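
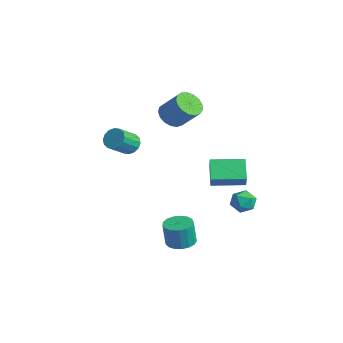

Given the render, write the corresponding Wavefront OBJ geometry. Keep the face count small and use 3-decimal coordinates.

v -3.861 2.818 1.066
v -3.22 3.116 0.431
v -2.098 3.619 1.799
v -2.739 3.322 2.434
v -3.477 3.484 0.506
v -2.355 3.987 1.875
v -3.822 3.699 0.71
v -2.7 4.202 2.079
v -4.176 3.712 0.995
v -3.054 4.215 2.364
v -4.458 3.521 1.297
v -3.336 4.024 2.665
v -4.603 3.168 1.545
v -3.481 3.672 2.914
v -4.578 2.736 1.684
v -3.456 3.239 3.052
v -4.389 2.323 1.681
v -3.267 2.826 3.049
v -4.079 2.023 1.537
v -2.957 2.526 2.905
v -3.719 1.905 1.285
v -2.597 2.408 2.654
v -3.392 1.997 0.983
v -2.269 2.5 2.351
v -3.172 2.277 0.7
v -2.05 2.78 2.068
v -3.11 2.681 0.501
v -1.988 3.184 1.869
v 1.855 1.506 -1.434
v 0.737 2.24 -0.633
v 2.959 3.173 -1.422
v 1.84 3.908 -0.62
v 2.26 1.232 -0.62
v 1.141 1.967 0.182
v 3.363 2.9 -0.607
v 2.245 3.634 0.194
v 4.01 -2.033 -3.46
v 4.445 -2.773 -3.498
v 4.346 -2.908 -1.997
v 3.91 -2.167 -1.96
v 4.739 -2.488 -3.453
v 4.64 -2.623 -1.952
v 4.865 -2.099 -3.41
v 4.766 -2.234 -1.909
v 4.796 -1.694 -3.378
v 4.697 -1.829 -1.877
v 4.546 -1.367 -3.365
v 4.447 -1.502 -1.864
v 4.174 -1.193 -3.374
v 4.075 -1.328 -1.873
v 3.763 -1.211 -3.403
v 3.664 -1.345 -1.902
v 3.41 -1.417 -3.445
v 3.311 -1.551 -1.944
v 3.193 -1.764 -3.49
v 3.094 -1.899 -1.989
v 3.164 -2.172 -3.529
v 3.065 -2.307 -2.028
v 3.328 -2.549 -3.552
v 3.229 -2.684 -2.051
v 3.649 -2.808 -3.554
v 3.55 -2.942 -2.053
v 4.052 -2.888 -3.534
v 3.953 -3.023 -2.034
v 1.923 3.99 -2.754
v 2.381 4.393 -3.348
v 1.879 2.867 -3.552
v 2.337 3.27 -4.146
v 2.697 3.053 -3.405
v 2.724 3.747 -2.912
v 1.536 3.513 -3.988
v 1.563 4.207 -3.495
v 2.142 4.099 -4.111
v 2.86 3.815 -3.75
v 1.4 3.445 -3.15
v 2.118 3.161 -2.789
v -0.924 -2.062 1.872
v -0.635 -1.607 2.364
v -0.446 -2.783 3.34
v -0.736 -3.238 2.848
v -1.006 -1.606 2.437
v -0.817 -2.783 3.413
v -1.355 -1.728 2.358
v -1.166 -2.904 3.334
v -1.588 -1.939 2.149
v -1.4 -3.115 3.125
v -1.644 -2.183 1.866
v -1.456 -3.359 2.842
v -1.507 -2.394 1.584
v -1.319 -3.57 2.56
v -1.214 -2.517 1.38
v -1.025 -3.693 2.356
v -0.843 -2.517 1.307
v -0.654 -3.694 2.283
v -0.494 -2.396 1.386
v -0.305 -3.572 2.362
v -0.26 -2.185 1.595
v -0.072 -3.361 2.571
v -0.204 -1.941 1.878
v -0.016 -3.117 2.854
v -0.341 -1.73 2.16
v -0.153 -2.906 3.136
f 2 1 5
f 2 5 3
f 3 5 6
f 3 6 4
f 5 1 7
f 5 7 6
f 6 7 8
f 6 8 4
f 7 1 9
f 7 9 8
f 8 9 10
f 8 10 4
f 9 1 11
f 9 11 10
f 10 11 12
f 10 12 4
f 11 1 13
f 11 13 12
f 12 13 14
f 12 14 4
f 13 1 15
f 13 15 14
f 14 15 16
f 14 16 4
f 15 1 17
f 15 17 16
f 16 17 18
f 16 18 4
f 17 1 19
f 17 19 18
f 18 19 20
f 18 20 4
f 19 1 21
f 19 21 20
f 20 21 22
f 20 22 4
f 21 1 23
f 21 23 22
f 22 23 24
f 22 24 4
f 23 1 25
f 23 25 24
f 24 25 26
f 24 26 4
f 25 1 27
f 25 27 26
f 26 27 28
f 26 28 4
f 27 1 2
f 27 2 28
f 28 2 3
f 28 3 4
f 30 32 29
f 33 30 29
f 29 32 31
f 31 33 29
f 30 36 32
f 34 30 33
f 34 36 30
f 32 36 31
f 35 33 31
f 31 36 35
f 35 34 33
f 36 34 35
f 38 37 41
f 38 41 39
f 39 41 42
f 39 42 40
f 41 37 43
f 41 43 42
f 42 43 44
f 42 44 40
f 43 37 45
f 43 45 44
f 44 45 46
f 44 46 40
f 45 37 47
f 45 47 46
f 46 47 48
f 46 48 40
f 47 37 49
f 47 49 48
f 48 49 50
f 48 50 40
f 49 37 51
f 49 51 50
f 50 51 52
f 50 52 40
f 51 37 53
f 51 53 52
f 52 53 54
f 52 54 40
f 53 37 55
f 53 55 54
f 54 55 56
f 54 56 40
f 55 37 57
f 55 57 56
f 56 57 58
f 56 58 40
f 57 37 59
f 57 59 58
f 58 59 60
f 58 60 40
f 59 37 61
f 59 61 60
f 60 61 62
f 60 62 40
f 61 37 63
f 61 63 62
f 62 63 64
f 62 64 40
f 63 37 38
f 63 38 64
f 64 38 39
f 64 39 40
f 65 76 70
f 65 70 66
f 65 66 72
f 65 72 75
f 65 75 76
f 66 70 74
f 70 76 69
f 76 75 67
f 75 72 71
f 72 66 73
f 68 74 69
f 68 69 67
f 68 67 71
f 68 71 73
f 68 73 74
f 69 74 70
f 67 69 76
f 71 67 75
f 73 71 72
f 74 73 66
f 78 77 81
f 78 81 79
f 79 81 82
f 79 82 80
f 81 77 83
f 81 83 82
f 82 83 84
f 82 84 80
f 83 77 85
f 83 85 84
f 84 85 86
f 84 86 80
f 85 77 87
f 85 87 86
f 86 87 88
f 86 88 80
f 87 77 89
f 87 89 88
f 88 89 90
f 88 90 80
f 89 77 91
f 89 91 90
f 90 91 92
f 90 92 80
f 91 77 93
f 91 93 92
f 92 93 94
f 92 94 80
f 93 77 95
f 93 95 94
f 94 95 96
f 94 96 80
f 95 77 97
f 95 97 96
f 96 97 98
f 96 98 80
f 97 77 99
f 97 99 98
f 98 99 100
f 98 100 80
f 99 77 101
f 99 101 100
f 100 101 102
f 100 102 80
f 101 77 78
f 101 78 102
f 102 78 79
f 102 79 80



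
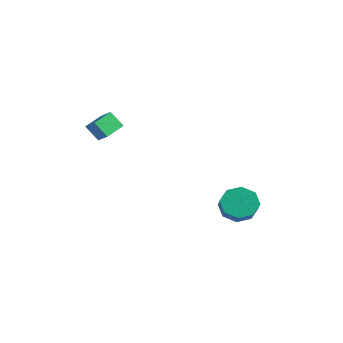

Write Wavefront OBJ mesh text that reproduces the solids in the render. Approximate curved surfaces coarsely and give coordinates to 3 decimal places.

v -3.384 -4.143 1.889
v -4.022 -4.491 2.806
v -3.614 -2.825 2.229
v -4.252 -3.173 3.146
v -2.628 -4.147 2.414
v -3.266 -4.495 3.331
v -2.858 -2.829 2.754
v -3.496 -3.177 3.671
v 3.092 -0.016 -2.085
v 3.546 -0.567 -2.882
v 4.222 -1.095 -2.131
v 3.768 -0.544 -1.335
v 3.931 0.14 -2.731
v 4.607 -0.389 -1.981
v 3.824 0.756 -2.202
v 4.5 0.227 -1.451
v 3.289 0.919 -1.604
v 3.965 0.391 -0.854
v 2.638 0.535 -1.289
v 3.314 0.007 -0.538
v 2.253 -0.171 -1.439
v 2.929 -0.7 -0.689
v 2.36 -0.787 -1.969
v 3.036 -1.316 -1.218
v 2.895 -0.951 -2.566
v 3.571 -1.479 -1.816
f 2 4 1
f 5 2 1
f 1 4 3
f 3 5 1
f 2 8 4
f 6 2 5
f 6 8 2
f 4 8 3
f 7 5 3
f 3 8 7
f 7 6 5
f 8 6 7
f 10 9 13
f 10 13 11
f 11 13 14
f 11 14 12
f 13 9 15
f 13 15 14
f 14 15 16
f 14 16 12
f 15 9 17
f 15 17 16
f 16 17 18
f 16 18 12
f 17 9 19
f 17 19 18
f 18 19 20
f 18 20 12
f 19 9 21
f 19 21 20
f 20 21 22
f 20 22 12
f 21 9 23
f 21 23 22
f 22 23 24
f 22 24 12
f 23 9 25
f 23 25 24
f 24 25 26
f 24 26 12
f 25 9 10
f 25 10 26
f 26 10 11
f 26 11 12



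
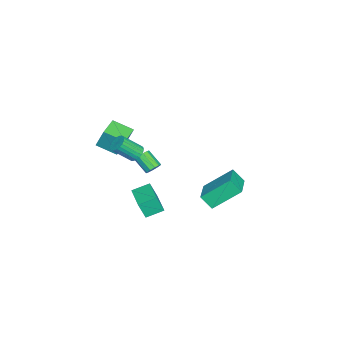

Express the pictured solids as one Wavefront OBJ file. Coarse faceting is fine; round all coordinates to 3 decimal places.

v 3.196 -1.536 -0.754
v 3.31 -1.932 0.309
v 2.642 -0.634 -0.358
v 2.756 -1.03 0.705
v 4.824 -0.61 -0.585
v 4.938 -1.006 0.478
v 4.27 0.292 -0.189
v 4.384 -0.104 0.874
v -1.988 -2.33 -1.686
v -1.501 -2.38 -1.458
v -1.945 -3.26 -0.706
v -2.432 -3.21 -0.934
v -1.672 -2.149 -1.288
v -2.115 -3.029 -0.535
v -1.963 -1.987 -1.27
v -2.406 -2.867 -0.517
v -2.264 -1.956 -1.411
v -2.707 -2.836 -0.658
v -2.459 -2.068 -1.657
v -2.903 -2.948 -0.904
v -2.475 -2.28 -1.914
v -2.919 -3.16 -1.162
v -2.305 -2.511 -2.085
v -2.748 -3.391 -1.332
v -2.014 -2.673 -2.103
v -2.457 -3.553 -1.35
v -1.713 -2.704 -1.962
v -2.156 -3.584 -1.209
v -1.517 -2.592 -1.716
v -1.961 -3.472 -0.963
v -0.236 -4.7 2.156
v -0.152 -4.175 3.451
v -0.205 -3.423 1.636
v -0.121 -2.897 2.931
v 1.181 -4.763 2.089
v 1.265 -4.237 3.384
v 1.212 -3.485 1.569
v 1.296 -2.96 2.864
v 2.528 -1.865 2.924
v 3.007 -1.545 2.991
v 3.511 -2.515 4.004
v 3.032 -2.835 3.936
v 2.87 -1.454 3.147
v 3.375 -2.423 4.16
v 2.681 -1.425 3.268
v 3.186 -2.394 4.281
v 2.469 -1.463 3.338
v 2.974 -2.433 4.35
v 2.266 -1.563 3.344
v 2.771 -2.532 4.356
v 2.103 -1.708 3.286
v 2.607 -2.678 4.299
v 2.004 -1.878 3.173
v 2.509 -2.847 4.185
v 1.985 -2.045 3.022
v 2.49 -3.015 4.035
v 2.049 -2.185 2.856
v 2.553 -3.155 3.869
v 2.185 -2.277 2.7
v 2.69 -3.246 3.713
v 2.374 -2.306 2.579
v 2.879 -3.275 3.592
v 2.586 -2.267 2.51
v 3.091 -3.237 3.522
v 2.789 -2.168 2.504
v 3.294 -3.137 3.516
v 2.953 -2.022 2.561
v 3.457 -2.992 3.574
v 3.051 -1.853 2.675
v 3.556 -2.822 3.687
v 3.07 -1.685 2.825
v 3.575 -2.655 3.838
v 3.194 2.228 1.516
v 2.598 3.726 2.814
v 3.253 2.908 0.758
v 2.657 4.406 2.056
v 4.943 2.554 1.944
v 4.347 4.052 3.242
v 5.002 3.234 1.186
v 4.406 4.732 2.484
f 2 4 1
f 5 2 1
f 1 4 3
f 3 5 1
f 2 8 4
f 6 2 5
f 6 8 2
f 4 8 3
f 7 5 3
f 3 8 7
f 7 6 5
f 8 6 7
f 10 9 13
f 10 13 11
f 11 13 14
f 11 14 12
f 13 9 15
f 13 15 14
f 14 15 16
f 14 16 12
f 15 9 17
f 15 17 16
f 16 17 18
f 16 18 12
f 17 9 19
f 17 19 18
f 18 19 20
f 18 20 12
f 19 9 21
f 19 21 20
f 20 21 22
f 20 22 12
f 21 9 23
f 21 23 22
f 22 23 24
f 22 24 12
f 23 9 25
f 23 25 24
f 24 25 26
f 24 26 12
f 25 9 27
f 25 27 26
f 26 27 28
f 26 28 12
f 27 9 29
f 27 29 28
f 28 29 30
f 28 30 12
f 29 9 10
f 29 10 30
f 30 10 11
f 30 11 12
f 32 34 31
f 35 32 31
f 31 34 33
f 33 35 31
f 32 38 34
f 36 32 35
f 36 38 32
f 34 38 33
f 37 35 33
f 33 38 37
f 37 36 35
f 38 36 37
f 40 39 43
f 40 43 41
f 41 43 44
f 41 44 42
f 43 39 45
f 43 45 44
f 44 45 46
f 44 46 42
f 45 39 47
f 45 47 46
f 46 47 48
f 46 48 42
f 47 39 49
f 47 49 48
f 48 49 50
f 48 50 42
f 49 39 51
f 49 51 50
f 50 51 52
f 50 52 42
f 51 39 53
f 51 53 52
f 52 53 54
f 52 54 42
f 53 39 55
f 53 55 54
f 54 55 56
f 54 56 42
f 55 39 57
f 55 57 56
f 56 57 58
f 56 58 42
f 57 39 59
f 57 59 58
f 58 59 60
f 58 60 42
f 59 39 61
f 59 61 60
f 60 61 62
f 60 62 42
f 61 39 63
f 61 63 62
f 62 63 64
f 62 64 42
f 63 39 65
f 63 65 64
f 64 65 66
f 64 66 42
f 65 39 67
f 65 67 66
f 66 67 68
f 66 68 42
f 67 39 69
f 67 69 68
f 68 69 70
f 68 70 42
f 69 39 71
f 69 71 70
f 70 71 72
f 70 72 42
f 71 39 40
f 71 40 72
f 72 40 41
f 72 41 42
f 74 76 73
f 77 74 73
f 73 76 75
f 75 77 73
f 74 80 76
f 78 74 77
f 78 80 74
f 76 80 75
f 79 77 75
f 75 80 79
f 79 78 77
f 80 78 79



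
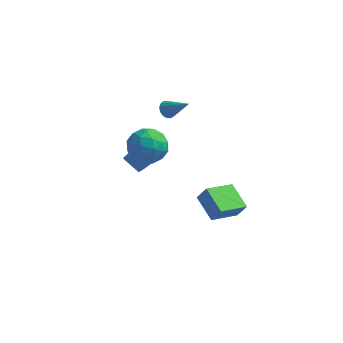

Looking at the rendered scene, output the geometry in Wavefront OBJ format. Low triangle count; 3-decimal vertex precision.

v -2.608 2.434 -0.975
v -1.956 2.447 -0.139
v -2.92 2.599 0.61
v -3.572 2.586 -0.225
v -2.048 3.121 -0.393
v -3.011 3.272 0.357
v -2.402 3.473 -0.919
v -3.365 3.624 -0.169
v -2.852 3.339 -1.471
v -3.816 3.49 -0.721
v -3.189 2.782 -1.791
v -4.152 2.933 -1.041
v -3.253 2.062 -1.729
v -4.217 2.214 -0.979
v -3.016 1.517 -1.314
v -3.98 1.668 -0.565
v -2.588 1.401 -0.741
v -3.552 1.552 0.009
v -2.17 1.768 -0.277
v -3.133 1.919 0.473
v -2.199 3.887 2.578
v -1.815 3.912 2.105
v -0.821 3.593 3.682
v -1.835 4.209 2.21
v -1.953 4.42 2.413
v -2.137 4.488 2.66
v -2.337 4.396 2.886
v -2.501 4.166 3.029
v -2.583 3.863 3.052
v -2.563 3.565 2.947
v -2.445 3.354 2.744
v -2.262 3.286 2.496
v -2.061 3.379 2.271
v -1.898 3.608 2.127
v -2.286 -1.031 4.256
v -1.616 -0.28 3.587
v -0.984 -2.46 3.953
v -0.314 -1.709 3.284
v -0.408 -1.535 4.477
v -1.212 -0.652 4.664
v -1.388 -2.088 2.876
v -2.192 -1.205 3.063
v -1.061 -0.933 2.734
v -0.455 -0.591 3.723
v -2.145 -2.149 3.817
v -1.539 -1.807 4.806
v -2.065 -0.53 3.948
v -0.535 -2.21 3.592
v -0.59 -2.108 4.293
v -0.196 -1.666 3.9
v -1.828 -0.749 4.581
v -1.434 -0.307 4.188
v -0.724 -1.045 4.711
v -1.166 -2.433 3.352
v -0.772 -1.991 2.959
v -2.404 -1.074 3.64
v -2.01 -0.632 3.247
v -1.876 -1.695 2.829
v -1.345 -0.472 3.053
v -0.58 -1.312 2.875
v -1.211 -1.535 2.635
v -1.684 -1.016 2.745
v -0.989 -0.271 3.634
v -0.224 -1.111 3.456
v -0.279 -1.009 4.158
v -0.752 -0.49 4.268
v -0.663 -0.655 3.133
v -2.376 -1.629 4.084
v -1.611 -2.469 3.906
v -1.848 -2.25 3.272
v -2.321 -1.731 3.382
v -2.02 -1.428 4.665
v -1.255 -2.268 4.487
v -0.916 -1.724 4.795
v -1.389 -1.205 4.905
v -1.937 -2.085 4.407
v 0.259 2.049 -2.984
v 0.81 2.057 -2.043
v 1.238 3.617 -3.572
v 1.79 3.625 -2.631
v 1.51 0.995 -3.709
v 2.062 1.003 -2.768
v 2.49 2.563 -4.297
v 3.041 2.571 -3.356
f 2 1 5
f 2 5 3
f 3 5 6
f 3 6 4
f 5 1 7
f 5 7 6
f 6 7 8
f 6 8 4
f 7 1 9
f 7 9 8
f 8 9 10
f 8 10 4
f 9 1 11
f 9 11 10
f 10 11 12
f 10 12 4
f 11 1 13
f 11 13 12
f 12 13 14
f 12 14 4
f 13 1 15
f 13 15 14
f 14 15 16
f 14 16 4
f 15 1 17
f 15 17 16
f 16 17 18
f 16 18 4
f 17 1 19
f 17 19 18
f 18 19 20
f 18 20 4
f 19 1 2
f 19 2 20
f 20 2 3
f 20 3 4
f 22 21 24
f 22 24 23
f 24 21 25
f 24 25 23
f 25 21 26
f 25 26 23
f 26 21 27
f 26 27 23
f 27 21 28
f 27 28 23
f 28 21 29
f 28 29 23
f 29 21 30
f 29 30 23
f 30 21 31
f 30 31 23
f 31 21 32
f 31 32 23
f 32 21 33
f 32 33 23
f 33 21 34
f 33 34 23
f 34 21 22
f 34 22 23
f 35 72 51
f 72 46 75
f 51 75 40
f 72 75 51
f 35 51 47
f 51 40 52
f 47 52 36
f 51 52 47
f 35 47 56
f 47 36 57
f 56 57 42
f 47 57 56
f 35 56 68
f 56 42 71
f 68 71 45
f 56 71 68
f 35 68 72
f 68 45 76
f 72 76 46
f 68 76 72
f 36 52 63
f 52 40 66
f 63 66 44
f 52 66 63
f 40 75 53
f 75 46 74
f 53 74 39
f 75 74 53
f 46 76 73
f 76 45 69
f 73 69 37
f 76 69 73
f 45 71 70
f 71 42 58
f 70 58 41
f 71 58 70
f 42 57 62
f 57 36 59
f 62 59 43
f 57 59 62
f 38 64 50
f 64 44 65
f 50 65 39
f 64 65 50
f 38 50 48
f 50 39 49
f 48 49 37
f 50 49 48
f 38 48 55
f 48 37 54
f 55 54 41
f 48 54 55
f 38 55 60
f 55 41 61
f 60 61 43
f 55 61 60
f 38 60 64
f 60 43 67
f 64 67 44
f 60 67 64
f 39 65 53
f 65 44 66
f 53 66 40
f 65 66 53
f 37 49 73
f 49 39 74
f 73 74 46
f 49 74 73
f 41 54 70
f 54 37 69
f 70 69 45
f 54 69 70
f 43 61 62
f 61 41 58
f 62 58 42
f 61 58 62
f 44 67 63
f 67 43 59
f 63 59 36
f 67 59 63
f 78 80 77
f 81 78 77
f 77 80 79
f 79 81 77
f 78 84 80
f 82 78 81
f 82 84 78
f 80 84 79
f 83 81 79
f 79 84 83
f 83 82 81
f 84 82 83



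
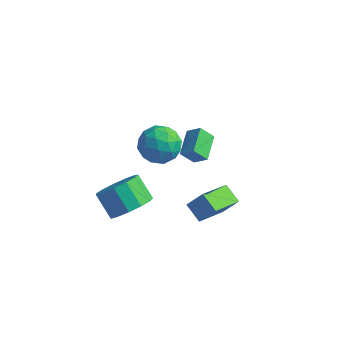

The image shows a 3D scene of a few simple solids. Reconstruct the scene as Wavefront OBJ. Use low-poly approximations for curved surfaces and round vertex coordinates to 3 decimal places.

v -0.648 -2.49 -2.3
v 0.011 -2.762 -1.502
v -0.952 -2.402 -0.583
v -1.612 -2.13 -1.38
v 0.117 -2.18 -1.619
v -0.847 -1.82 -0.7
v -0.02 -1.696 -1.952
v -0.984 -1.336 -1.033
v -0.357 -1.465 -2.396
v -1.32 -1.105 -1.476
v -0.786 -1.559 -2.809
v -1.75 -1.199 -1.889
v -1.171 -1.948 -3.06
v -2.135 -1.588 -2.14
v -1.391 -2.51 -3.07
v -2.354 -2.15 -2.15
v -1.374 -3.065 -2.836
v -2.338 -2.705 -1.916
v -1.127 -3.438 -2.431
v -2.091 -3.078 -1.511
v -0.728 -3.509 -1.985
v -1.692 -3.149 -1.065
v -0.304 -3.257 -1.639
v -1.267 -2.898 -0.719
v 0.697 -0.573 0.722
v 1.346 -0.526 1.237
v 0.325 0.686 1.077
v 0.974 0.733 1.591
v 1.206 -0.233 0.049
v 1.855 -0.186 0.563
v 0.834 1.026 0.403
v 1.483 1.073 0.918
v 0.735 -1.579 3.175
v 1.27 -2.12 2.511
v 0.39 -2.94 4.009
v 0.925 -3.481 3.345
v 1.394 -2.843 3.971
v 1.608 -2.002 3.455
v 0.052 -3.058 3.065
v 0.266 -2.217 2.549
v 0.848 -3.035 2.443
v 1.677 -2.902 3.003
v -0.017 -2.158 3.517
v 0.812 -2.025 4.077
v 1.033 -1.73 2.77
v 0.627 -3.33 3.75
v 0.903 -2.955 4.118
v 1.218 -3.273 3.728
v 1.231 -1.66 3.325
v 1.545 -1.979 2.935
v 1.619 -2.404 3.792
v 0.115 -3.081 3.585
v 0.429 -3.4 3.195
v 0.442 -1.787 2.792
v 0.757 -2.105 2.402
v 0.041 -2.656 2.728
v 1.099 -2.586 2.34
v 0.896 -3.386 2.83
v 0.383 -3.137 2.665
v 0.509 -2.642 2.362
v 1.586 -2.508 2.669
v 1.384 -3.308 3.159
v 1.66 -2.933 3.527
v 1.785 -2.438 3.224
v 1.338 -3.045 2.629
v 0.276 -1.752 3.361
v 0.074 -2.552 3.851
v -0.125 -2.622 3.296
v 0 -2.127 2.993
v 0.764 -1.674 3.69
v 0.561 -2.474 4.18
v 1.151 -2.418 4.158
v 1.277 -1.923 3.855
v 0.322 -2.015 3.891
v 2.616 -3.355 0.667
v 3.209 -3.026 1.456
v 2.812 -1.649 -0.191
v 3.405 -1.32 0.597
v 3.415 -3.68 0.203
v 4.008 -3.351 0.991
v 3.611 -1.974 -0.656
v 4.204 -1.645 0.133
f 2 1 5
f 2 5 3
f 3 5 6
f 3 6 4
f 5 1 7
f 5 7 6
f 6 7 8
f 6 8 4
f 7 1 9
f 7 9 8
f 8 9 10
f 8 10 4
f 9 1 11
f 9 11 10
f 10 11 12
f 10 12 4
f 11 1 13
f 11 13 12
f 12 13 14
f 12 14 4
f 13 1 15
f 13 15 14
f 14 15 16
f 14 16 4
f 15 1 17
f 15 17 16
f 16 17 18
f 16 18 4
f 17 1 19
f 17 19 18
f 18 19 20
f 18 20 4
f 19 1 21
f 19 21 20
f 20 21 22
f 20 22 4
f 21 1 23
f 21 23 22
f 22 23 24
f 22 24 4
f 23 1 2
f 23 2 24
f 24 2 3
f 24 3 4
f 26 28 25
f 29 26 25
f 25 28 27
f 27 29 25
f 26 32 28
f 30 26 29
f 30 32 26
f 28 32 27
f 31 29 27
f 27 32 31
f 31 30 29
f 32 30 31
f 33 70 49
f 70 44 73
f 49 73 38
f 70 73 49
f 33 49 45
f 49 38 50
f 45 50 34
f 49 50 45
f 33 45 54
f 45 34 55
f 54 55 40
f 45 55 54
f 33 54 66
f 54 40 69
f 66 69 43
f 54 69 66
f 33 66 70
f 66 43 74
f 70 74 44
f 66 74 70
f 34 50 61
f 50 38 64
f 61 64 42
f 50 64 61
f 38 73 51
f 73 44 72
f 51 72 37
f 73 72 51
f 44 74 71
f 74 43 67
f 71 67 35
f 74 67 71
f 43 69 68
f 69 40 56
f 68 56 39
f 69 56 68
f 40 55 60
f 55 34 57
f 60 57 41
f 55 57 60
f 36 62 48
f 62 42 63
f 48 63 37
f 62 63 48
f 36 48 46
f 48 37 47
f 46 47 35
f 48 47 46
f 36 46 53
f 46 35 52
f 53 52 39
f 46 52 53
f 36 53 58
f 53 39 59
f 58 59 41
f 53 59 58
f 36 58 62
f 58 41 65
f 62 65 42
f 58 65 62
f 37 63 51
f 63 42 64
f 51 64 38
f 63 64 51
f 35 47 71
f 47 37 72
f 71 72 44
f 47 72 71
f 39 52 68
f 52 35 67
f 68 67 43
f 52 67 68
f 41 59 60
f 59 39 56
f 60 56 40
f 59 56 60
f 42 65 61
f 65 41 57
f 61 57 34
f 65 57 61
f 76 78 75
f 79 76 75
f 75 78 77
f 77 79 75
f 76 82 78
f 80 76 79
f 80 82 76
f 78 82 77
f 81 79 77
f 77 82 81
f 81 80 79
f 82 80 81



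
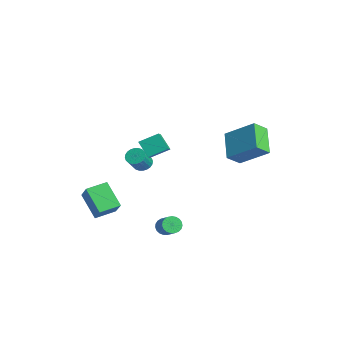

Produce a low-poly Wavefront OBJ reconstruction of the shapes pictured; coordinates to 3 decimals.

v -1.636 -4.171 -2.194
v -0.545 -4.276 -1.14
v -1.733 -2.944 -1.971
v -0.643 -3.05 -0.917
v -0.417 -3.85 -3.423
v 0.673 -3.956 -2.369
v -0.515 -2.624 -3.2
v 0.576 -2.729 -2.146
v 1.803 3.471 2.276
v 1.98 2.637 2.922
v 3.016 4.613 3.419
v 3.192 3.778 4.065
v 3.228 2.982 1.255
v 3.404 2.147 1.901
v 4.44 4.123 2.398
v 4.617 3.289 3.044
v -1.598 -0.646 -0.383
v -1.082 -0.395 -0.522
v -0.527 -1.023 0.404
v -1.042 -1.274 0.543
v -1.166 -0.244 -0.37
v -0.61 -0.872 0.557
v -1.316 -0.154 -0.22
v -0.76 -0.783 0.707
v -1.508 -0.14 -0.094
v -0.952 -0.768 0.833
v -1.714 -0.202 -0.013
v -1.158 -0.83 0.914
v -1.903 -0.332 0.012
v -1.347 -0.96 0.939
v -2.045 -0.509 -0.023
v -1.489 -1.138 0.904
v -2.119 -0.708 -0.113
v -1.563 -1.336 0.814
v -2.113 -0.897 -0.244
v -1.558 -1.525 0.682
v -2.03 -1.048 -0.397
v -1.474 -1.676 0.53
v -1.88 -1.137 -0.547
v -1.324 -1.766 0.38
v -1.688 -1.152 -0.673
v -1.132 -1.78 0.254
v -1.482 -1.09 -0.754
v -0.926 -1.718 0.173
v -1.293 -0.96 -0.779
v -0.737 -1.588 0.148
v -1.151 -0.782 -0.744
v -0.595 -1.411 0.183
v -1.077 -0.584 -0.654
v -0.521 -1.212 0.273
v 3.006 -1.149 -2.797
v 3.288 -0.913 -3.219
v 4.176 -0.875 -2.606
v 3.894 -1.111 -2.183
v 3.203 -0.727 -3.108
v 4.091 -0.689 -2.494
v 3.084 -0.614 -2.943
v 3.972 -0.576 -2.329
v 2.951 -0.594 -2.753
v 3.839 -0.555 -2.139
v 2.828 -0.669 -2.57
v 3.716 -0.631 -1.956
v 2.736 -0.828 -2.426
v 3.624 -0.789 -1.813
v 2.69 -1.042 -2.347
v 3.578 -1.003 -1.733
v 2.699 -1.275 -2.345
v 3.587 -1.236 -1.732
v 2.761 -1.486 -2.422
v 3.649 -1.447 -1.808
v 2.866 -1.638 -2.563
v 3.754 -1.6 -1.949
v 2.994 -1.707 -2.745
v 3.882 -1.668 -2.131
v 3.125 -1.679 -2.936
v 4.013 -1.64 -2.322
v 3.235 -1.559 -3.102
v 4.123 -1.52 -2.489
v 3.305 -1.369 -3.216
v 4.193 -1.33 -2.603
v 3.324 -1.14 -3.258
v 4.212 -1.102 -2.644
v 2.685 -2.372 3.577
v 3.335 -2.741 4.003
v 2.919 -1.361 4.096
v 3.569 -1.73 4.522
v 3.371 -2.11 2.758
v 4.021 -2.479 3.184
v 3.605 -1.099 3.277
v 4.255 -1.468 3.703
f 2 4 1
f 5 2 1
f 1 4 3
f 3 5 1
f 2 8 4
f 6 2 5
f 6 8 2
f 4 8 3
f 7 5 3
f 3 8 7
f 7 6 5
f 8 6 7
f 10 12 9
f 13 10 9
f 9 12 11
f 11 13 9
f 10 16 12
f 14 10 13
f 14 16 10
f 12 16 11
f 15 13 11
f 11 16 15
f 15 14 13
f 16 14 15
f 18 17 21
f 18 21 19
f 19 21 22
f 19 22 20
f 21 17 23
f 21 23 22
f 22 23 24
f 22 24 20
f 23 17 25
f 23 25 24
f 24 25 26
f 24 26 20
f 25 17 27
f 25 27 26
f 26 27 28
f 26 28 20
f 27 17 29
f 27 29 28
f 28 29 30
f 28 30 20
f 29 17 31
f 29 31 30
f 30 31 32
f 30 32 20
f 31 17 33
f 31 33 32
f 32 33 34
f 32 34 20
f 33 17 35
f 33 35 34
f 34 35 36
f 34 36 20
f 35 17 37
f 35 37 36
f 36 37 38
f 36 38 20
f 37 17 39
f 37 39 38
f 38 39 40
f 38 40 20
f 39 17 41
f 39 41 40
f 40 41 42
f 40 42 20
f 41 17 43
f 41 43 42
f 42 43 44
f 42 44 20
f 43 17 45
f 43 45 44
f 44 45 46
f 44 46 20
f 45 17 47
f 45 47 46
f 46 47 48
f 46 48 20
f 47 17 49
f 47 49 48
f 48 49 50
f 48 50 20
f 49 17 18
f 49 18 50
f 50 18 19
f 50 19 20
f 52 51 55
f 52 55 53
f 53 55 56
f 53 56 54
f 55 51 57
f 55 57 56
f 56 57 58
f 56 58 54
f 57 51 59
f 57 59 58
f 58 59 60
f 58 60 54
f 59 51 61
f 59 61 60
f 60 61 62
f 60 62 54
f 61 51 63
f 61 63 62
f 62 63 64
f 62 64 54
f 63 51 65
f 63 65 64
f 64 65 66
f 64 66 54
f 65 51 67
f 65 67 66
f 66 67 68
f 66 68 54
f 67 51 69
f 67 69 68
f 68 69 70
f 68 70 54
f 69 51 71
f 69 71 70
f 70 71 72
f 70 72 54
f 71 51 73
f 71 73 72
f 72 73 74
f 72 74 54
f 73 51 75
f 73 75 74
f 74 75 76
f 74 76 54
f 75 51 77
f 75 77 76
f 76 77 78
f 76 78 54
f 77 51 79
f 77 79 78
f 78 79 80
f 78 80 54
f 79 51 81
f 79 81 80
f 80 81 82
f 80 82 54
f 81 51 52
f 81 52 82
f 82 52 53
f 82 53 54
f 84 86 83
f 87 84 83
f 83 86 85
f 85 87 83
f 84 90 86
f 88 84 87
f 88 90 84
f 86 90 85
f 89 87 85
f 85 90 89
f 89 88 87
f 90 88 89



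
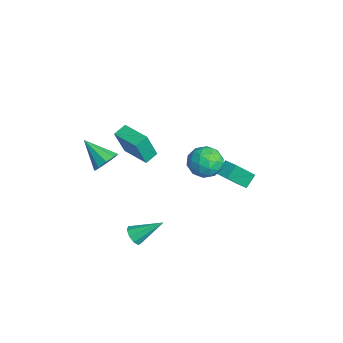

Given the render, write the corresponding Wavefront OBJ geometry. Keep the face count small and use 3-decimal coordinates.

v 0.82 4.454 -0.579
v 1.225 3.244 0.869
v 1.535 4.819 -0.474
v 1.94 3.61 0.975
v 1.22 3.85 -1.195
v 1.625 2.641 0.254
v 1.935 4.216 -1.089
v 2.34 3.006 0.359
v 2.756 2.362 2.711
v 3.745 2.326 2.961
v 2.715 0.714 2.639
v 3.704 0.678 2.889
v 3.015 0.981 3.577
v 3.04 1.999 3.622
v 3.42 1.041 1.978
v 3.445 2.059 2.023
v 4.155 1.51 2.508
v 3.904 1.473 3.496
v 2.556 1.567 2.104
v 2.305 1.53 3.092
v 3.254 2.489 2.842
v 3.206 0.551 2.758
v 2.801 0.729 3.162
v 3.382 0.708 3.309
v 2.84 2.297 3.231
v 3.421 2.276 3.377
v 2.992 1.485 3.74
v 3.039 0.764 2.223
v 3.62 0.743 2.369
v 3.078 2.332 2.291
v 3.659 2.311 2.438
v 3.468 1.555 1.86
v 4.076 1.988 2.723
v 4.052 1.019 2.68
v 3.885 1.232 2.145
v 3.9 1.831 2.171
v 3.929 1.966 3.303
v 3.905 0.997 3.261
v 3.5 1.175 3.666
v 3.515 1.774 3.692
v 4.17 1.486 3.037
v 2.555 2.043 2.339
v 2.531 1.074 2.297
v 2.945 1.266 1.908
v 2.96 1.865 1.934
v 2.408 2.021 2.92
v 2.384 1.052 2.877
v 2.56 1.209 3.429
v 2.575 1.808 3.455
v 2.29 1.554 2.563
v 1.27 -2.198 2.976
v 1.502 -2.784 4.641
v 0.919 -1.526 3.261
v 1.15 -2.112 4.926
v 2.75 -1.448 3.034
v 2.981 -2.034 4.699
v 2.398 -0.776 3.319
v 2.63 -1.362 4.984
v 2.231 -2.013 -3.286
v 2.474 -1.708 -3.805
v 2.609 -0.527 -2.234
v 2.039 -1.623 -3.769
v 1.694 -1.721 -3.507
v 1.6 -1.955 -3.141
v 1.801 -2.217 -2.843
v 2.203 -2.384 -2.752
v 2.618 -2.377 -2.911
v 2.852 -2.2 -3.246
v 2.795 -1.936 -3.599
v -1.278 -2.572 -0.002
v -0.953 -2.224 0.677
v -2.542 -3.468 1.062
v -1.364 -1.893 0.467
v -1.735 -1.88 0.038
v -1.892 -2.191 -0.41
v -1.762 -2.68 -0.668
v -1.406 -3.118 -0.614
v -0.99 -3.301 -0.274
v -0.708 -3.143 0.193
v -0.694 -2.717 0.569
f 2 4 1
f 5 2 1
f 1 4 3
f 3 5 1
f 2 8 4
f 6 2 5
f 6 8 2
f 4 8 3
f 7 5 3
f 3 8 7
f 7 6 5
f 8 6 7
f 9 46 25
f 46 20 49
f 25 49 14
f 46 49 25
f 9 25 21
f 25 14 26
f 21 26 10
f 25 26 21
f 9 21 30
f 21 10 31
f 30 31 16
f 21 31 30
f 9 30 42
f 30 16 45
f 42 45 19
f 30 45 42
f 9 42 46
f 42 19 50
f 46 50 20
f 42 50 46
f 10 26 37
f 26 14 40
f 37 40 18
f 26 40 37
f 14 49 27
f 49 20 48
f 27 48 13
f 49 48 27
f 20 50 47
f 50 19 43
f 47 43 11
f 50 43 47
f 19 45 44
f 45 16 32
f 44 32 15
f 45 32 44
f 16 31 36
f 31 10 33
f 36 33 17
f 31 33 36
f 12 38 24
f 38 18 39
f 24 39 13
f 38 39 24
f 12 24 22
f 24 13 23
f 22 23 11
f 24 23 22
f 12 22 29
f 22 11 28
f 29 28 15
f 22 28 29
f 12 29 34
f 29 15 35
f 34 35 17
f 29 35 34
f 12 34 38
f 34 17 41
f 38 41 18
f 34 41 38
f 13 39 27
f 39 18 40
f 27 40 14
f 39 40 27
f 11 23 47
f 23 13 48
f 47 48 20
f 23 48 47
f 15 28 44
f 28 11 43
f 44 43 19
f 28 43 44
f 17 35 36
f 35 15 32
f 36 32 16
f 35 32 36
f 18 41 37
f 41 17 33
f 37 33 10
f 41 33 37
f 52 54 51
f 55 52 51
f 51 54 53
f 53 55 51
f 52 58 54
f 56 52 55
f 56 58 52
f 54 58 53
f 57 55 53
f 53 58 57
f 57 56 55
f 58 56 57
f 60 59 62
f 60 62 61
f 62 59 63
f 62 63 61
f 63 59 64
f 63 64 61
f 64 59 65
f 64 65 61
f 65 59 66
f 65 66 61
f 66 59 67
f 66 67 61
f 67 59 68
f 67 68 61
f 68 59 69
f 68 69 61
f 69 59 60
f 69 60 61
f 71 70 73
f 71 73 72
f 73 70 74
f 73 74 72
f 74 70 75
f 74 75 72
f 75 70 76
f 75 76 72
f 76 70 77
f 76 77 72
f 77 70 78
f 77 78 72
f 78 70 79
f 78 79 72
f 79 70 80
f 79 80 72
f 80 70 71
f 80 71 72



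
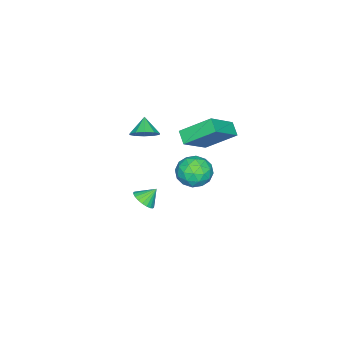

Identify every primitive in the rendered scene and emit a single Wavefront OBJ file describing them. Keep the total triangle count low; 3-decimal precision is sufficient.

v -2.178 -0.926 2.715
v -2.731 0.618 3.91
v -1.675 -0.38 2.242
v -2.229 1.164 3.437
v -0.551 -1.324 3.983
v -1.105 0.22 5.178
v -0.049 -0.778 3.51
v -0.602 0.766 4.705
v 0.088 -2.968 3.542
v 0.548 -2.673 4.14
v -0.608 -3.372 4.278
v 0.213 -2.323 4.015
v -0.17 -2.219 3.709
v -0.454 -2.401 3.34
v -0.531 -2.801 3.048
v -0.372 -3.264 2.945
v -0.037 -3.614 3.07
v 0.346 -3.718 3.375
v 0.63 -3.535 3.745
v 0.707 -3.136 4.037
v -1.04 -3.733 -2.975
v -0.666 -3.109 -3.114
v -1.58 -3.247 -2.245
v -0.905 -3.085 -3.306
v -1.167 -3.172 -3.442
v -1.407 -3.357 -3.496
v -1.584 -3.606 -3.461
v -1.666 -3.878 -3.342
v -1.641 -4.124 -3.159
v -1.511 -4.303 -2.945
v -1.3 -4.383 -2.735
v -1.044 -4.35 -2.568
v -0.787 -4.211 -2.471
v -0.574 -3.989 -2.461
v -0.442 -3.723 -2.54
v -0.413 -3.459 -2.694
v -0.492 -3.241 -2.897
v 0.138 0.836 1.352
v 1.032 0.327 1.407
v -0.592 -0.347 2.273
v 0.302 -0.856 2.328
v 0.191 0.043 2.818
v 0.642 0.774 2.249
v -0.202 -0.794 1.431
v 0.249 -0.063 0.862
v 0.822 -0.681 1.456
v 1.065 -0.163 2.313
v -0.625 0.143 1.367
v -0.382 0.661 2.224
v 0.649 0.685 1.299
v -0.209 -0.705 2.381
v -0.275 -0.177 2.669
v 0.251 -0.476 2.702
v 0.42 0.948 1.794
v 0.945 0.649 1.826
v 0.451 0.482 2.655
v -0.505 -0.669 1.854
v 0.02 -0.968 1.886
v 0.189 0.456 0.978
v 0.715 0.157 1.011
v -0.011 -0.502 1.025
v 1.051 -0.207 1.359
v 0.622 -0.902 1.901
v 0.326 -0.865 1.374
v 0.591 -0.436 1.039
v 1.194 0.098 1.863
v 0.765 -0.597 2.405
v 0.699 -0.069 2.693
v 0.964 0.361 2.358
v 1.07 -0.495 1.892
v -0.325 0.577 1.275
v -0.754 -0.118 1.817
v -0.524 -0.381 1.322
v -0.259 0.049 0.987
v -0.182 0.882 1.779
v -0.611 0.187 2.321
v -0.151 0.416 2.641
v 0.114 0.845 2.306
v -0.63 0.475 1.788
f 2 4 1
f 5 2 1
f 1 4 3
f 3 5 1
f 2 8 4
f 6 2 5
f 6 8 2
f 4 8 3
f 7 5 3
f 3 8 7
f 7 6 5
f 8 6 7
f 10 9 12
f 10 12 11
f 12 9 13
f 12 13 11
f 13 9 14
f 13 14 11
f 14 9 15
f 14 15 11
f 15 9 16
f 15 16 11
f 16 9 17
f 16 17 11
f 17 9 18
f 17 18 11
f 18 9 19
f 18 19 11
f 19 9 20
f 19 20 11
f 20 9 10
f 20 10 11
f 22 21 24
f 22 24 23
f 24 21 25
f 24 25 23
f 25 21 26
f 25 26 23
f 26 21 27
f 26 27 23
f 27 21 28
f 27 28 23
f 28 21 29
f 28 29 23
f 29 21 30
f 29 30 23
f 30 21 31
f 30 31 23
f 31 21 32
f 31 32 23
f 32 21 33
f 32 33 23
f 33 21 34
f 33 34 23
f 34 21 35
f 34 35 23
f 35 21 36
f 35 36 23
f 36 21 37
f 36 37 23
f 37 21 22
f 37 22 23
f 38 75 54
f 75 49 78
f 54 78 43
f 75 78 54
f 38 54 50
f 54 43 55
f 50 55 39
f 54 55 50
f 38 50 59
f 50 39 60
f 59 60 45
f 50 60 59
f 38 59 71
f 59 45 74
f 71 74 48
f 59 74 71
f 38 71 75
f 71 48 79
f 75 79 49
f 71 79 75
f 39 55 66
f 55 43 69
f 66 69 47
f 55 69 66
f 43 78 56
f 78 49 77
f 56 77 42
f 78 77 56
f 49 79 76
f 79 48 72
f 76 72 40
f 79 72 76
f 48 74 73
f 74 45 61
f 73 61 44
f 74 61 73
f 45 60 65
f 60 39 62
f 65 62 46
f 60 62 65
f 41 67 53
f 67 47 68
f 53 68 42
f 67 68 53
f 41 53 51
f 53 42 52
f 51 52 40
f 53 52 51
f 41 51 58
f 51 40 57
f 58 57 44
f 51 57 58
f 41 58 63
f 58 44 64
f 63 64 46
f 58 64 63
f 41 63 67
f 63 46 70
f 67 70 47
f 63 70 67
f 42 68 56
f 68 47 69
f 56 69 43
f 68 69 56
f 40 52 76
f 52 42 77
f 76 77 49
f 52 77 76
f 44 57 73
f 57 40 72
f 73 72 48
f 57 72 73
f 46 64 65
f 64 44 61
f 65 61 45
f 64 61 65
f 47 70 66
f 70 46 62
f 66 62 39
f 70 62 66



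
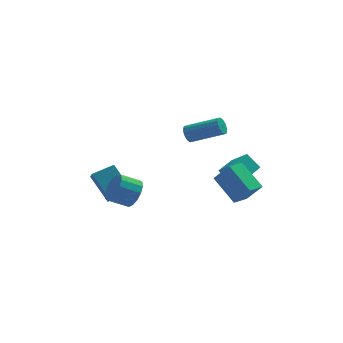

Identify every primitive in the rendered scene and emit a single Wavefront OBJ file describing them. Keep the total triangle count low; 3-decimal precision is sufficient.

v 2.952 0.184 -0.566
v 2.286 0.551 0.27
v 3.743 1.051 -0.318
v 3.077 1.419 0.518
v 3.643 -0.719 0.382
v 2.977 -0.351 1.218
v 4.434 0.149 0.63
v 3.768 0.516 1.466
v 0.619 0.032 3.379
v 0.878 0.141 2.895
v 2.599 -0.384 3.696
v 2.341 -0.492 4.181
v 0.886 0.391 3.042
v 2.607 -0.134 3.843
v 0.822 0.545 3.279
v 2.544 0.02 4.08
v 0.704 0.561 3.543
v 2.426 0.036 4.344
v 0.563 0.436 3.764
v 2.285 -0.089 4.565
v 0.438 0.203 3.881
v 2.159 -0.322 4.682
v 0.361 -0.076 3.864
v 2.082 -0.601 4.665
v 0.353 -0.326 3.717
v 2.074 -0.851 4.518
v 0.416 -0.48 3.48
v 2.138 -1.005 4.281
v 0.534 -0.496 3.216
v 2.256 -1.021 4.017
v 0.675 -0.371 2.995
v 2.397 -0.896 3.796
v 0.801 -0.138 2.878
v 2.522 -0.663 3.679
v 2.666 -3.146 -0.003
v 3.386 -3.681 1.161
v 1.758 -1.915 1.124
v 2.478 -2.45 2.288
v 3.402 -2.47 -0.148
v 4.122 -3.005 1.016
v 2.494 -1.239 0.979
v 3.214 -1.774 2.143
v -2.338 -2.543 0.564
v -1.933 -2.904 1.269
v -2.996 -2.978 1.842
v -3.402 -2.617 1.136
v -1.924 -2.45 1.346
v -2.987 -2.524 1.918
v -2.025 -2.021 1.213
v -3.088 -2.095 1.785
v -2.211 -1.731 0.906
v -3.274 -1.805 1.478
v -2.43 -1.66 0.507
v -3.494 -1.734 1.08
v -2.625 -1.824 0.124
v -3.689 -1.898 0.697
v -2.744 -2.182 -0.142
v -3.807 -2.256 0.431
v -2.753 -2.636 -0.218
v -3.816 -2.71 0.354
v -2.652 -3.065 -0.085
v -3.715 -3.139 0.487
v -2.466 -3.355 0.222
v -3.529 -3.429 0.794
v -2.246 -3.426 0.62
v -3.31 -3.5 1.193
v -2.051 -3.262 1.003
v -3.115 -3.336 1.576
v -3.419 3.47 -3.554
v -3.334 2.874 -3.012
v -4.305 4.598 -2.175
v -4.219 4.002 -1.633
v -2.201 3.978 -3.187
v -2.115 3.382 -2.645
v -3.086 5.106 -1.808
v -3.001 4.51 -1.266
f 2 4 1
f 5 2 1
f 1 4 3
f 3 5 1
f 2 8 4
f 6 2 5
f 6 8 2
f 4 8 3
f 7 5 3
f 3 8 7
f 7 6 5
f 8 6 7
f 10 9 13
f 10 13 11
f 11 13 14
f 11 14 12
f 13 9 15
f 13 15 14
f 14 15 16
f 14 16 12
f 15 9 17
f 15 17 16
f 16 17 18
f 16 18 12
f 17 9 19
f 17 19 18
f 18 19 20
f 18 20 12
f 19 9 21
f 19 21 20
f 20 21 22
f 20 22 12
f 21 9 23
f 21 23 22
f 22 23 24
f 22 24 12
f 23 9 25
f 23 25 24
f 24 25 26
f 24 26 12
f 25 9 27
f 25 27 26
f 26 27 28
f 26 28 12
f 27 9 29
f 27 29 28
f 28 29 30
f 28 30 12
f 29 9 31
f 29 31 30
f 30 31 32
f 30 32 12
f 31 9 33
f 31 33 32
f 32 33 34
f 32 34 12
f 33 9 10
f 33 10 34
f 34 10 11
f 34 11 12
f 36 38 35
f 39 36 35
f 35 38 37
f 37 39 35
f 36 42 38
f 40 36 39
f 40 42 36
f 38 42 37
f 41 39 37
f 37 42 41
f 41 40 39
f 42 40 41
f 44 43 47
f 44 47 45
f 45 47 48
f 45 48 46
f 47 43 49
f 47 49 48
f 48 49 50
f 48 50 46
f 49 43 51
f 49 51 50
f 50 51 52
f 50 52 46
f 51 43 53
f 51 53 52
f 52 53 54
f 52 54 46
f 53 43 55
f 53 55 54
f 54 55 56
f 54 56 46
f 55 43 57
f 55 57 56
f 56 57 58
f 56 58 46
f 57 43 59
f 57 59 58
f 58 59 60
f 58 60 46
f 59 43 61
f 59 61 60
f 60 61 62
f 60 62 46
f 61 43 63
f 61 63 62
f 62 63 64
f 62 64 46
f 63 43 65
f 63 65 64
f 64 65 66
f 64 66 46
f 65 43 67
f 65 67 66
f 66 67 68
f 66 68 46
f 67 43 44
f 67 44 68
f 68 44 45
f 68 45 46
f 70 72 69
f 73 70 69
f 69 72 71
f 71 73 69
f 70 76 72
f 74 70 73
f 74 76 70
f 72 76 71
f 75 73 71
f 71 76 75
f 75 74 73
f 76 74 75



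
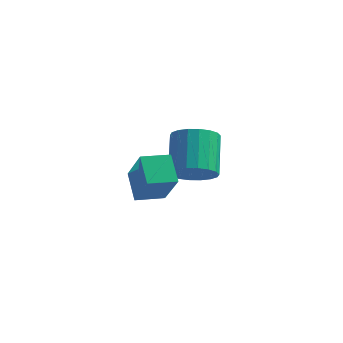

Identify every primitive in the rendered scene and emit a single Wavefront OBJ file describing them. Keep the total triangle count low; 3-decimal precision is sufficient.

v -1.108 0.44 -2.637
v -0.369 0.879 -2.62
v -0.992 1.878 -1.286
v -1.732 1.44 -1.303
v -0.58 1.078 -2.869
v -1.204 2.078 -1.534
v -0.896 1.152 -3.071
v -1.52 2.151 -1.737
v -1.255 1.084 -3.188
v -1.878 2.084 -1.854
v -1.584 0.889 -3.196
v -2.207 1.889 -1.861
v -1.819 0.605 -3.093
v -2.442 1.605 -1.758
v -1.913 0.288 -2.9
v -2.537 1.288 -1.565
v -1.848 0.002 -2.654
v -2.471 1.001 -1.32
v -1.636 -0.198 -2.406
v -2.26 0.802 -1.071
v -1.32 -0.271 -2.203
v -1.944 0.728 -0.869
v -0.962 -0.204 -2.086
v -1.585 0.796 -0.752
v -0.633 -0.009 -2.079
v -1.256 0.991 -0.744
v -0.398 0.275 -2.182
v -1.021 1.275 -0.847
v -0.303 0.592 -2.375
v -0.927 1.592 -1.04
v -1.262 -2.698 -2.719
v -0.264 -3.375 -1.465
v -1.933 -2.149 -1.889
v -0.934 -2.826 -0.635
v -0.646 -1.874 -2.765
v 0.353 -2.551 -1.511
v -1.316 -1.325 -1.935
v -0.318 -2.002 -0.681
f 2 1 5
f 2 5 3
f 3 5 6
f 3 6 4
f 5 1 7
f 5 7 6
f 6 7 8
f 6 8 4
f 7 1 9
f 7 9 8
f 8 9 10
f 8 10 4
f 9 1 11
f 9 11 10
f 10 11 12
f 10 12 4
f 11 1 13
f 11 13 12
f 12 13 14
f 12 14 4
f 13 1 15
f 13 15 14
f 14 15 16
f 14 16 4
f 15 1 17
f 15 17 16
f 16 17 18
f 16 18 4
f 17 1 19
f 17 19 18
f 18 19 20
f 18 20 4
f 19 1 21
f 19 21 20
f 20 21 22
f 20 22 4
f 21 1 23
f 21 23 22
f 22 23 24
f 22 24 4
f 23 1 25
f 23 25 24
f 24 25 26
f 24 26 4
f 25 1 27
f 25 27 26
f 26 27 28
f 26 28 4
f 27 1 29
f 27 29 28
f 28 29 30
f 28 30 4
f 29 1 2
f 29 2 30
f 30 2 3
f 30 3 4
f 32 34 31
f 35 32 31
f 31 34 33
f 33 35 31
f 32 38 34
f 36 32 35
f 36 38 32
f 34 38 33
f 37 35 33
f 33 38 37
f 37 36 35
f 38 36 37



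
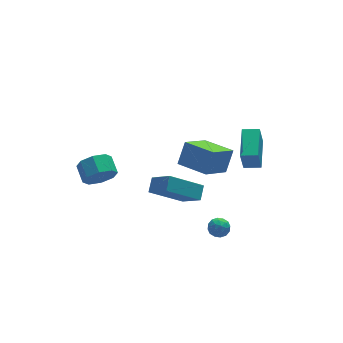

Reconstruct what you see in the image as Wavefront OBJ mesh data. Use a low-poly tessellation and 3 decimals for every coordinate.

v 3.224 -4.173 1.832
v 2.928 -4.351 3.127
v 4.074 -2.527 2.252
v 3.779 -2.704 3.547
v 4.021 -4.616 1.953
v 3.726 -4.793 3.248
v 4.872 -2.969 2.373
v 4.576 -3.147 3.668
v -1.694 -3.383 0.973
v -1.197 -4.523 1.981
v -1.249 -2.765 1.453
v -0.753 -3.905 2.461
v 0.053 -3.695 -0.241
v 0.549 -4.835 0.767
v 0.497 -3.077 0.239
v 0.994 -4.217 1.247
v 1.557 -3.536 -3.474
v 1.948 -3.161 -3.817
v 2.372 -4.099 -3.163
v 2.763 -3.724 -3.506
v 2.472 -3.491 -2.984
v 1.968 -3.143 -3.176
v 2.352 -4.117 -3.804
v 1.848 -3.769 -3.996
v 2.439 -3.519 -4.021
v 2.513 -3.133 -3.515
v 1.807 -4.127 -3.465
v 1.881 -3.741 -2.959
v 1.681 -3.299 -3.672
v 2.639 -3.961 -3.308
v 2.468 -3.824 -3.001
v 2.697 -3.604 -3.202
v 1.693 -3.289 -3.296
v 1.923 -3.068 -3.498
v 2.23 -3.263 -3.008
v 2.397 -4.192 -3.482
v 2.627 -3.971 -3.684
v 1.623 -3.656 -3.778
v 1.852 -3.436 -3.979
v 2.09 -3.997 -3.972
v 2.199 -3.289 -3.994
v 2.678 -3.62 -3.812
v 2.437 -3.851 -3.987
v 2.141 -3.646 -4.099
v 2.243 -3.062 -3.697
v 2.722 -3.393 -3.514
v 2.551 -3.256 -3.207
v 2.255 -3.052 -3.32
v 2.531 -3.273 -3.817
v 1.598 -3.867 -3.466
v 2.077 -4.198 -3.283
v 2.065 -4.208 -3.66
v 1.769 -4.004 -3.773
v 1.642 -3.64 -3.168
v 2.121 -3.971 -2.986
v 2.179 -3.614 -2.881
v 1.883 -3.409 -2.993
v 1.789 -3.987 -3.163
v 4.629 0.938 -3.841
v 3.045 0.094 -2.639
v 3.655 2.55 -3.993
v 2.071 1.706 -2.792
v 5.289 1.454 -2.608
v 3.705 0.61 -1.407
v 4.315 3.066 -2.761
v 2.731 2.222 -1.559
v -2.566 1.327 -1.846
v -2.024 0.981 -1.107
v -1.971 2.026 -0.655
v -2.514 2.373 -1.394
v -1.607 1.21 -1.687
v -1.554 2.256 -1.235
v -1.752 1.508 -2.359
v -1.699 2.553 -1.908
v -2.374 1.7 -2.731
v -2.321 2.745 -2.28
v -3.109 1.674 -2.585
v -3.056 2.719 -2.133
v -3.526 1.444 -2.005
v -3.473 2.49 -1.553
v -3.381 1.147 -1.332
v -3.328 2.192 -0.881
v -2.759 0.955 -0.96
v -2.706 2 -0.509
f 2 4 1
f 5 2 1
f 1 4 3
f 3 5 1
f 2 8 4
f 6 2 5
f 6 8 2
f 4 8 3
f 7 5 3
f 3 8 7
f 7 6 5
f 8 6 7
f 10 12 9
f 13 10 9
f 9 12 11
f 11 13 9
f 10 16 12
f 14 10 13
f 14 16 10
f 12 16 11
f 15 13 11
f 11 16 15
f 15 14 13
f 16 14 15
f 17 54 33
f 54 28 57
f 33 57 22
f 54 57 33
f 17 33 29
f 33 22 34
f 29 34 18
f 33 34 29
f 17 29 38
f 29 18 39
f 38 39 24
f 29 39 38
f 17 38 50
f 38 24 53
f 50 53 27
f 38 53 50
f 17 50 54
f 50 27 58
f 54 58 28
f 50 58 54
f 18 34 45
f 34 22 48
f 45 48 26
f 34 48 45
f 22 57 35
f 57 28 56
f 35 56 21
f 57 56 35
f 28 58 55
f 58 27 51
f 55 51 19
f 58 51 55
f 27 53 52
f 53 24 40
f 52 40 23
f 53 40 52
f 24 39 44
f 39 18 41
f 44 41 25
f 39 41 44
f 20 46 32
f 46 26 47
f 32 47 21
f 46 47 32
f 20 32 30
f 32 21 31
f 30 31 19
f 32 31 30
f 20 30 37
f 30 19 36
f 37 36 23
f 30 36 37
f 20 37 42
f 37 23 43
f 42 43 25
f 37 43 42
f 20 42 46
f 42 25 49
f 46 49 26
f 42 49 46
f 21 47 35
f 47 26 48
f 35 48 22
f 47 48 35
f 19 31 55
f 31 21 56
f 55 56 28
f 31 56 55
f 23 36 52
f 36 19 51
f 52 51 27
f 36 51 52
f 25 43 44
f 43 23 40
f 44 40 24
f 43 40 44
f 26 49 45
f 49 25 41
f 45 41 18
f 49 41 45
f 60 62 59
f 63 60 59
f 59 62 61
f 61 63 59
f 60 66 62
f 64 60 63
f 64 66 60
f 62 66 61
f 65 63 61
f 61 66 65
f 65 64 63
f 66 64 65
f 68 67 71
f 68 71 69
f 69 71 72
f 69 72 70
f 71 67 73
f 71 73 72
f 72 73 74
f 72 74 70
f 73 67 75
f 73 75 74
f 74 75 76
f 74 76 70
f 75 67 77
f 75 77 76
f 76 77 78
f 76 78 70
f 77 67 79
f 77 79 78
f 78 79 80
f 78 80 70
f 79 67 81
f 79 81 80
f 80 81 82
f 80 82 70
f 81 67 83
f 81 83 82
f 82 83 84
f 82 84 70
f 83 67 68
f 83 68 84
f 84 68 69
f 84 69 70



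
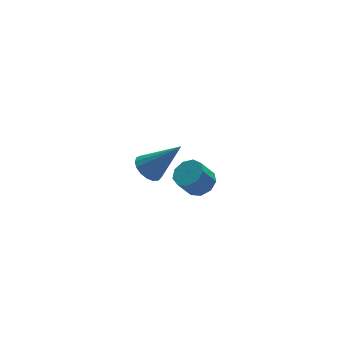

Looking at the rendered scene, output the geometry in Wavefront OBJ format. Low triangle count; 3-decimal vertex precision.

v 3.692 1.253 -3.846
v 4.374 1.291 -3.393
v 3.691 1.226 -2.36
v 3.008 1.187 -2.814
v 4.178 1.808 -3.49
v 3.495 1.743 -2.457
v 3.755 2.065 -3.754
v 3.072 2 -2.721
v 3.302 1.941 -4.061
v 2.619 1.876 -3.028
v 3.031 1.496 -4.268
v 2.348 1.431 -3.235
v 3.07 0.936 -4.277
v 2.387 0.871 -3.245
v 3.399 0.525 -4.086
v 2.716 0.46 -3.053
v 3.865 0.454 -3.782
v 3.182 0.389 -2.749
v 4.25 0.757 -3.508
v 3.567 0.692 -2.475
v -0.22 -2.409 1.583
v 0.382 -2.389 1.12
v 1.04 -3.031 3.197
v 0.369 -2.054 1.26
v 0.22 -1.8 1.474
v -0.029 -1.685 1.713
v -0.322 -1.736 1.922
v -0.592 -1.942 2.054
v -0.777 -2.254 2.077
v -0.834 -2.602 1.988
v -0.75 -2.906 1.806
v -0.546 -3.096 1.573
v -0.266 -3.128 1.342
v 0.024 -2.996 1.167
v 0.258 -2.729 1.086
f 2 1 5
f 2 5 3
f 3 5 6
f 3 6 4
f 5 1 7
f 5 7 6
f 6 7 8
f 6 8 4
f 7 1 9
f 7 9 8
f 8 9 10
f 8 10 4
f 9 1 11
f 9 11 10
f 10 11 12
f 10 12 4
f 11 1 13
f 11 13 12
f 12 13 14
f 12 14 4
f 13 1 15
f 13 15 14
f 14 15 16
f 14 16 4
f 15 1 17
f 15 17 16
f 16 17 18
f 16 18 4
f 17 1 19
f 17 19 18
f 18 19 20
f 18 20 4
f 19 1 2
f 19 2 20
f 20 2 3
f 20 3 4
f 22 21 24
f 22 24 23
f 24 21 25
f 24 25 23
f 25 21 26
f 25 26 23
f 26 21 27
f 26 27 23
f 27 21 28
f 27 28 23
f 28 21 29
f 28 29 23
f 29 21 30
f 29 30 23
f 30 21 31
f 30 31 23
f 31 21 32
f 31 32 23
f 32 21 33
f 32 33 23
f 33 21 34
f 33 34 23
f 34 21 35
f 34 35 23
f 35 21 22
f 35 22 23



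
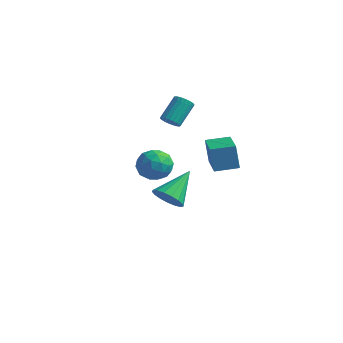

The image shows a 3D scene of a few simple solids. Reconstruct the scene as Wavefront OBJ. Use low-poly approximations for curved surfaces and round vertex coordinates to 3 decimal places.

v -1.381 1.813 0.15
v -1.667 1.884 1.498
v -0.503 2.663 0.291
v -0.789 2.734 1.639
v -0.151 0.486 0.481
v -0.437 0.557 1.829
v 0.727 1.336 0.622
v 0.441 1.407 1.97
v -1.097 -2.656 1.776
v -0.279 -3.088 1.747
v -1.441 -3.392 3.033
v -0.623 -3.824 3.004
v -0.662 -2.917 3.184
v -0.449 -2.462 2.407
v -1.271 -4.018 2.373
v -1.058 -3.563 1.596
v -0.387 -3.93 2.116
v -0.01 -3.249 2.617
v -1.71 -3.231 2.163
v -1.333 -2.55 2.664
v -0.657 -2.808 1.651
v -1.063 -3.672 3.129
v -1.085 -3.139 3.235
v -0.604 -3.393 3.218
v -0.757 -2.44 2.039
v -0.277 -2.694 2.022
v -0.501 -2.593 2.867
v -1.443 -3.786 2.758
v -0.963 -4.04 2.741
v -1.116 -3.087 1.562
v -0.635 -3.341 1.545
v -1.219 -3.887 1.913
v -0.24 -3.556 1.851
v -0.443 -3.989 2.59
v -0.824 -4.102 2.219
v -0.699 -3.835 1.762
v -0.019 -3.156 2.146
v -0.221 -3.589 2.885
v -0.244 -3.056 2.99
v -0.119 -2.788 2.534
v -0.082 -3.651 2.363
v -1.499 -2.891 1.895
v -1.701 -3.324 2.634
v -1.601 -3.692 2.246
v -1.476 -3.424 1.79
v -1.277 -2.491 2.19
v -1.48 -2.924 2.929
v -1.021 -2.645 3.018
v -0.896 -2.378 2.561
v -1.638 -2.829 2.417
v -2.256 -0.132 3.422
v -1.749 -0.265 3.552
v -1.717 0.82 4.529
v -2.224 0.952 4.398
v -1.718 -0.117 3.386
v -1.685 0.968 4.363
v -1.779 0.029 3.227
v -1.747 1.113 4.204
v -1.923 0.147 3.101
v -1.891 1.231 4.078
v -2.125 0.216 3.03
v -2.092 1.301 4.007
v -2.349 0.225 3.028
v -2.316 1.31 4.005
v -2.557 0.173 3.093
v -2.525 1.257 4.07
v -2.713 0.067 3.215
v -2.681 1.152 4.192
v -2.791 -0.072 3.373
v -2.758 1.012 4.35
v -2.776 -0.223 3.539
v -2.743 0.862 4.516
v -2.671 -0.357 3.685
v -2.638 0.727 4.662
v -2.494 -0.453 3.785
v -2.461 0.632 4.762
v -2.276 -0.493 3.823
v -2.244 0.591 4.8
v -2.055 -0.471 3.791
v -2.023 0.614 4.768
v -1.869 -0.39 3.695
v -1.836 0.694 4.672
v -2.869 0.49 -2.332
v -2.401 0.917 -2.972
v -2.751 2.17 -1.128
v -2.811 1.011 -3.064
v -3.235 0.986 -2.988
v -3.574 0.848 -2.762
v -3.752 0.628 -2.437
v -3.728 0.376 -2.089
v -3.507 0.15 -1.796
v -3.139 0.003 -1.626
v -2.71 -0.033 -1.618
v -2.317 0.051 -1.773
v -2.051 0.235 -2.057
v -1.972 0.479 -2.403
v -2.098 0.724 -2.734
f 2 4 1
f 5 2 1
f 1 4 3
f 3 5 1
f 2 8 4
f 6 2 5
f 6 8 2
f 4 8 3
f 7 5 3
f 3 8 7
f 7 6 5
f 8 6 7
f 9 46 25
f 46 20 49
f 25 49 14
f 46 49 25
f 9 25 21
f 25 14 26
f 21 26 10
f 25 26 21
f 9 21 30
f 21 10 31
f 30 31 16
f 21 31 30
f 9 30 42
f 30 16 45
f 42 45 19
f 30 45 42
f 9 42 46
f 42 19 50
f 46 50 20
f 42 50 46
f 10 26 37
f 26 14 40
f 37 40 18
f 26 40 37
f 14 49 27
f 49 20 48
f 27 48 13
f 49 48 27
f 20 50 47
f 50 19 43
f 47 43 11
f 50 43 47
f 19 45 44
f 45 16 32
f 44 32 15
f 45 32 44
f 16 31 36
f 31 10 33
f 36 33 17
f 31 33 36
f 12 38 24
f 38 18 39
f 24 39 13
f 38 39 24
f 12 24 22
f 24 13 23
f 22 23 11
f 24 23 22
f 12 22 29
f 22 11 28
f 29 28 15
f 22 28 29
f 12 29 34
f 29 15 35
f 34 35 17
f 29 35 34
f 12 34 38
f 34 17 41
f 38 41 18
f 34 41 38
f 13 39 27
f 39 18 40
f 27 40 14
f 39 40 27
f 11 23 47
f 23 13 48
f 47 48 20
f 23 48 47
f 15 28 44
f 28 11 43
f 44 43 19
f 28 43 44
f 17 35 36
f 35 15 32
f 36 32 16
f 35 32 36
f 18 41 37
f 41 17 33
f 37 33 10
f 41 33 37
f 52 51 55
f 52 55 53
f 53 55 56
f 53 56 54
f 55 51 57
f 55 57 56
f 56 57 58
f 56 58 54
f 57 51 59
f 57 59 58
f 58 59 60
f 58 60 54
f 59 51 61
f 59 61 60
f 60 61 62
f 60 62 54
f 61 51 63
f 61 63 62
f 62 63 64
f 62 64 54
f 63 51 65
f 63 65 64
f 64 65 66
f 64 66 54
f 65 51 67
f 65 67 66
f 66 67 68
f 66 68 54
f 67 51 69
f 67 69 68
f 68 69 70
f 68 70 54
f 69 51 71
f 69 71 70
f 70 71 72
f 70 72 54
f 71 51 73
f 71 73 72
f 72 73 74
f 72 74 54
f 73 51 75
f 73 75 74
f 74 75 76
f 74 76 54
f 75 51 77
f 75 77 76
f 76 77 78
f 76 78 54
f 77 51 79
f 77 79 78
f 78 79 80
f 78 80 54
f 79 51 81
f 79 81 80
f 80 81 82
f 80 82 54
f 81 51 52
f 81 52 82
f 82 52 53
f 82 53 54
f 84 83 86
f 84 86 85
f 86 83 87
f 86 87 85
f 87 83 88
f 87 88 85
f 88 83 89
f 88 89 85
f 89 83 90
f 89 90 85
f 90 83 91
f 90 91 85
f 91 83 92
f 91 92 85
f 92 83 93
f 92 93 85
f 93 83 94
f 93 94 85
f 94 83 95
f 94 95 85
f 95 83 96
f 95 96 85
f 96 83 97
f 96 97 85
f 97 83 84
f 97 84 85



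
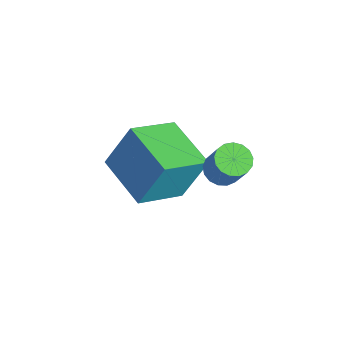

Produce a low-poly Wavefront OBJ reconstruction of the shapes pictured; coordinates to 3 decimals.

v 2.897 3.199 -1.832
v 3.366 3.44 -2.119
v 4.051 3.521 -0.936
v 3.583 3.281 -0.648
v 3.207 3.667 -2.043
v 3.893 3.749 -0.86
v 2.978 3.788 -1.919
v 3.663 3.869 -0.735
v 2.73 3.773 -1.774
v 3.416 3.854 -0.591
v 2.521 3.627 -1.643
v 3.206 3.708 -0.46
v 2.398 3.383 -1.555
v 3.083 3.464 -0.371
v 2.389 3.097 -1.53
v 3.074 3.178 -0.347
v 2.497 2.834 -1.575
v 3.182 2.916 -0.391
v 2.696 2.656 -1.678
v 3.381 2.737 -0.494
v 2.942 2.601 -1.816
v 3.627 2.682 -0.633
v 3.177 2.684 -1.958
v 3.863 2.765 -0.775
v 3.349 2.885 -2.071
v 4.034 2.966 -0.888
v 3.417 3.158 -2.13
v 4.102 3.239 -0.946
v -0.548 0.625 -4.016
v -0.409 1.46 -2.382
v -1.054 2.292 -4.824
v -0.915 3.127 -3.191
v 1.395 1.033 -4.389
v 1.534 1.868 -2.756
v 0.889 2.7 -5.198
v 1.028 3.535 -3.564
f 2 1 5
f 2 5 3
f 3 5 6
f 3 6 4
f 5 1 7
f 5 7 6
f 6 7 8
f 6 8 4
f 7 1 9
f 7 9 8
f 8 9 10
f 8 10 4
f 9 1 11
f 9 11 10
f 10 11 12
f 10 12 4
f 11 1 13
f 11 13 12
f 12 13 14
f 12 14 4
f 13 1 15
f 13 15 14
f 14 15 16
f 14 16 4
f 15 1 17
f 15 17 16
f 16 17 18
f 16 18 4
f 17 1 19
f 17 19 18
f 18 19 20
f 18 20 4
f 19 1 21
f 19 21 20
f 20 21 22
f 20 22 4
f 21 1 23
f 21 23 22
f 22 23 24
f 22 24 4
f 23 1 25
f 23 25 24
f 24 25 26
f 24 26 4
f 25 1 27
f 25 27 26
f 26 27 28
f 26 28 4
f 27 1 2
f 27 2 28
f 28 2 3
f 28 3 4
f 30 32 29
f 33 30 29
f 29 32 31
f 31 33 29
f 30 36 32
f 34 30 33
f 34 36 30
f 32 36 31
f 35 33 31
f 31 36 35
f 35 34 33
f 36 34 35



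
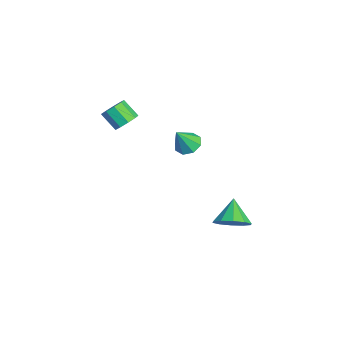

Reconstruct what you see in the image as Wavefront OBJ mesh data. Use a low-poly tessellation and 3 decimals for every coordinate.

v -1.411 1.34 0.196
v -0.867 0.984 -0.156
v -1.049 0.68 1.424
v -0.697 1.479 0.06
v -0.946 1.893 0.356
v -1.468 1.983 0.558
v -1.956 1.696 0.548
v -2.125 1.2 0.332
v -1.876 0.787 0.036
v -1.355 0.697 -0.166
v -0.944 -1.759 2.567
v -0.666 -1.375 3.082
v -1.278 -1.957 3.847
v -1.556 -2.341 3.333
v -1.065 -1.167 2.92
v -1.678 -1.749 3.686
v -1.408 -1.236 2.593
v -2.021 -1.818 3.359
v -1.534 -1.55 2.254
v -2.146 -2.132 3.02
v -1.384 -1.962 2.062
v -1.996 -2.544 2.827
v -1.027 -2.279 2.106
v -1.64 -2.861 2.871
v -0.632 -2.352 2.366
v -1.244 -2.934 3.131
v -0.383 -2.149 2.72
v -0.995 -2.73 3.486
v -0.396 -1.762 3.003
v -1.008 -2.344 3.768
v 1.794 2.887 -3.532
v 2.446 2.789 -2.807
v 0.746 3.193 -2.548
v 2.449 3.368 -2.984
v 2.201 3.764 -3.37
v 1.799 3.824 -3.819
v 1.394 3.527 -4.157
v 1.142 2.985 -4.257
v 1.14 2.406 -4.08
v 1.387 2.01 -3.693
v 1.79 1.95 -3.245
v 2.194 2.247 -2.907
f 2 1 4
f 2 4 3
f 4 1 5
f 4 5 3
f 5 1 6
f 5 6 3
f 6 1 7
f 6 7 3
f 7 1 8
f 7 8 3
f 8 1 9
f 8 9 3
f 9 1 10
f 9 10 3
f 10 1 2
f 10 2 3
f 12 11 15
f 12 15 13
f 13 15 16
f 13 16 14
f 15 11 17
f 15 17 16
f 16 17 18
f 16 18 14
f 17 11 19
f 17 19 18
f 18 19 20
f 18 20 14
f 19 11 21
f 19 21 20
f 20 21 22
f 20 22 14
f 21 11 23
f 21 23 22
f 22 23 24
f 22 24 14
f 23 11 25
f 23 25 24
f 24 25 26
f 24 26 14
f 25 11 27
f 25 27 26
f 26 27 28
f 26 28 14
f 27 11 29
f 27 29 28
f 28 29 30
f 28 30 14
f 29 11 12
f 29 12 30
f 30 12 13
f 30 13 14
f 32 31 34
f 32 34 33
f 34 31 35
f 34 35 33
f 35 31 36
f 35 36 33
f 36 31 37
f 36 37 33
f 37 31 38
f 37 38 33
f 38 31 39
f 38 39 33
f 39 31 40
f 39 40 33
f 40 31 41
f 40 41 33
f 41 31 42
f 41 42 33
f 42 31 32
f 42 32 33



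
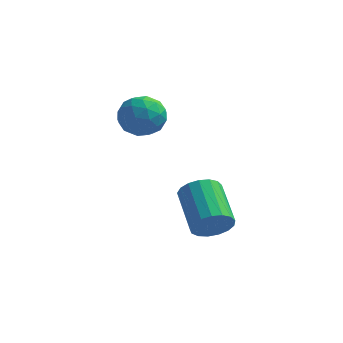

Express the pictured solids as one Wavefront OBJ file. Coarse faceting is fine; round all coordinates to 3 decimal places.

v 0.952 -3.223 -1.846
v 1.362 -3.375 -1.106
v 0.439 -1.808 -0.273
v 0.028 -1.657 -1.014
v 1.614 -3.119 -1.308
v 0.69 -1.552 -0.475
v 1.714 -2.887 -1.633
v 0.79 -1.321 -0.8
v 1.639 -2.732 -2.007
v 0.716 -1.166 -1.175
v 1.407 -2.69 -2.344
v 0.484 -1.124 -1.512
v 1.071 -2.77 -2.567
v 0.147 -1.203 -1.735
v 0.707 -2.954 -2.625
v -0.217 -1.387 -1.793
v 0.399 -3.199 -2.505
v -0.524 -1.633 -1.672
v 0.218 -3.45 -2.233
v -0.705 -1.884 -1.401
v 0.205 -3.649 -1.873
v -0.719 -2.083 -1.041
v 0.363 -3.751 -1.507
v -0.561 -2.184 -0.675
v 0.656 -3.731 -1.218
v -0.268 -2.165 -0.386
v 1.017 -3.596 -1.074
v 0.093 -2.029 -0.241
v -1.724 -0.878 2.256
v -1.357 -1.429 3.004
v -3.043 -1.811 2.216
v -2.676 -2.362 2.964
v -2.968 -1.422 3.133
v -2.153 -0.845 3.158
v -2.247 -2.395 2.062
v -1.432 -1.818 2.087
v -1.681 -2.367 2.884
v -2.126 -1.766 3.546
v -2.274 -1.474 1.674
v -2.719 -0.873 2.336
v -1.424 -1.072 2.634
v -2.976 -2.168 2.586
v -3.147 -1.615 2.686
v -2.931 -1.94 3.125
v -1.892 -0.729 2.724
v -1.677 -1.053 3.164
v -2.624 -1.048 3.239
v -2.723 -2.187 2.056
v -2.508 -2.511 2.496
v -1.469 -1.3 2.095
v -1.253 -1.625 2.534
v -1.776 -2.192 1.981
v -1.399 -1.947 3.003
v -2.175 -2.495 2.979
v -1.923 -2.514 2.449
v -1.443 -2.175 2.464
v -1.661 -1.594 3.392
v -2.437 -2.142 3.368
v -2.608 -1.589 3.467
v -2.129 -1.25 3.482
v -1.851 -2.144 3.321
v -1.963 -1.098 1.852
v -2.739 -1.646 1.828
v -2.271 -1.99 1.738
v -1.792 -1.651 1.753
v -2.225 -0.745 2.241
v -3.001 -1.293 2.217
v -2.957 -1.065 2.756
v -2.477 -0.726 2.771
v -2.549 -1.096 1.899
f 2 1 5
f 2 5 3
f 3 5 6
f 3 6 4
f 5 1 7
f 5 7 6
f 6 7 8
f 6 8 4
f 7 1 9
f 7 9 8
f 8 9 10
f 8 10 4
f 9 1 11
f 9 11 10
f 10 11 12
f 10 12 4
f 11 1 13
f 11 13 12
f 12 13 14
f 12 14 4
f 13 1 15
f 13 15 14
f 14 15 16
f 14 16 4
f 15 1 17
f 15 17 16
f 16 17 18
f 16 18 4
f 17 1 19
f 17 19 18
f 18 19 20
f 18 20 4
f 19 1 21
f 19 21 20
f 20 21 22
f 20 22 4
f 21 1 23
f 21 23 22
f 22 23 24
f 22 24 4
f 23 1 25
f 23 25 24
f 24 25 26
f 24 26 4
f 25 1 27
f 25 27 26
f 26 27 28
f 26 28 4
f 27 1 2
f 27 2 28
f 28 2 3
f 28 3 4
f 29 66 45
f 66 40 69
f 45 69 34
f 66 69 45
f 29 45 41
f 45 34 46
f 41 46 30
f 45 46 41
f 29 41 50
f 41 30 51
f 50 51 36
f 41 51 50
f 29 50 62
f 50 36 65
f 62 65 39
f 50 65 62
f 29 62 66
f 62 39 70
f 66 70 40
f 62 70 66
f 30 46 57
f 46 34 60
f 57 60 38
f 46 60 57
f 34 69 47
f 69 40 68
f 47 68 33
f 69 68 47
f 40 70 67
f 70 39 63
f 67 63 31
f 70 63 67
f 39 65 64
f 65 36 52
f 64 52 35
f 65 52 64
f 36 51 56
f 51 30 53
f 56 53 37
f 51 53 56
f 32 58 44
f 58 38 59
f 44 59 33
f 58 59 44
f 32 44 42
f 44 33 43
f 42 43 31
f 44 43 42
f 32 42 49
f 42 31 48
f 49 48 35
f 42 48 49
f 32 49 54
f 49 35 55
f 54 55 37
f 49 55 54
f 32 54 58
f 54 37 61
f 58 61 38
f 54 61 58
f 33 59 47
f 59 38 60
f 47 60 34
f 59 60 47
f 31 43 67
f 43 33 68
f 67 68 40
f 43 68 67
f 35 48 64
f 48 31 63
f 64 63 39
f 48 63 64
f 37 55 56
f 55 35 52
f 56 52 36
f 55 52 56
f 38 61 57
f 61 37 53
f 57 53 30
f 61 53 57



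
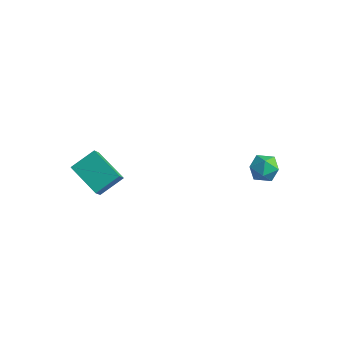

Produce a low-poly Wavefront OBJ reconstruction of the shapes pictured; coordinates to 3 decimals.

v -2.343 -3.1 -0.057
v -2.038 -3.652 0.627
v -1.971 -2.014 0.652
v -1.666 -2.565 1.337
v -0.734 -3.155 -0.817
v -0.429 -3.706 -0.132
v -0.362 -2.068 -0.107
v -0.057 -2.62 0.577
v 2.842 3.647 -0.549
v 3.385 3.655 0.037
v 3.235 2.465 -0.897
v 3.778 2.473 -0.311
v 3 2.432 -0.134
v 2.757 3.163 0.081
v 3.863 2.957 -0.941
v 3.62 3.688 -0.726
v 4.016 3.228 -0.205
v 3.483 2.904 0.293
v 3.137 3.216 -1.153
v 2.604 2.892 -0.655
f 2 4 1
f 5 2 1
f 1 4 3
f 3 5 1
f 2 8 4
f 6 2 5
f 6 8 2
f 4 8 3
f 7 5 3
f 3 8 7
f 7 6 5
f 8 6 7
f 9 20 14
f 9 14 10
f 9 10 16
f 9 16 19
f 9 19 20
f 10 14 18
f 14 20 13
f 20 19 11
f 19 16 15
f 16 10 17
f 12 18 13
f 12 13 11
f 12 11 15
f 12 15 17
f 12 17 18
f 13 18 14
f 11 13 20
f 15 11 19
f 17 15 16
f 18 17 10



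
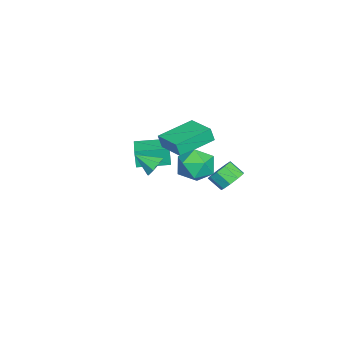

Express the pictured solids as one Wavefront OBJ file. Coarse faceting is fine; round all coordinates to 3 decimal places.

v -0.78 -0.651 0.015
v -0.421 -0.349 0.534
v -0.84 -1.729 0.685
v -0.95 -0.286 0.588
v -1.38 -0.437 0.306
v -1.458 -0.714 -0.146
v -1.14 -0.954 -0.504
v -0.61 -1.017 -0.557
v -0.18 -0.865 -0.276
v -0.102 -0.588 0.177
v -3.793 2.687 -2.529
v -3.066 2.36 -2.671
v -3.28 1.606 -2.034
v -4.007 1.933 -1.891
v -3.035 2.712 -2.245
v -3.249 1.958 -1.607
v -3.358 3.052 -1.951
v -3.573 2.298 -1.313
v -3.885 3.222 -1.927
v -4.1 2.468 -1.29
v -4.369 3.141 -2.185
v -4.583 2.387 -1.548
v -4.583 2.848 -2.604
v -4.797 2.094 -1.967
v -4.427 2.479 -2.987
v -4.642 1.726 -2.35
v -3.975 2.208 -3.156
v -4.189 1.454 -2.519
v -3.437 2.161 -3.031
v -3.651 1.407 -2.394
v -2.103 -0.634 0.657
v -2.058 -0.837 1.46
v -3.624 0.776 1.098
v -3.579 0.573 1.902
v -0.901 0.587 0.898
v -0.856 0.384 1.702
v -2.422 1.997 1.34
v -2.377 1.794 2.143
v -3.063 -2.247 -0.94
v -3.172 -2.367 0.158
v -3.536 -0.557 -0.802
v -3.645 -0.677 0.296
v -1.635 -1.863 -0.756
v -1.744 -1.983 0.342
v -2.108 -0.173 -0.618
v -2.217 -0.293 0.48
v 3.135 2.682 3.235
v 3.504 2.263 2.344
v 1.616 1.977 2.936
v 1.985 1.558 2.045
v 2.33 1.206 2.974
v 3.269 1.642 3.159
v 1.851 2.598 2.121
v 2.79 3.034 2.306
v 2.711 2.212 1.656
v 3.007 1.351 2.183
v 2.113 2.889 3.097
v 2.409 2.028 3.624
f 2 1 4
f 2 4 3
f 4 1 5
f 4 5 3
f 5 1 6
f 5 6 3
f 6 1 7
f 6 7 3
f 7 1 8
f 7 8 3
f 8 1 9
f 8 9 3
f 9 1 10
f 9 10 3
f 10 1 2
f 10 2 3
f 12 11 15
f 12 15 13
f 13 15 16
f 13 16 14
f 15 11 17
f 15 17 16
f 16 17 18
f 16 18 14
f 17 11 19
f 17 19 18
f 18 19 20
f 18 20 14
f 19 11 21
f 19 21 20
f 20 21 22
f 20 22 14
f 21 11 23
f 21 23 22
f 22 23 24
f 22 24 14
f 23 11 25
f 23 25 24
f 24 25 26
f 24 26 14
f 25 11 27
f 25 27 26
f 26 27 28
f 26 28 14
f 27 11 29
f 27 29 28
f 28 29 30
f 28 30 14
f 29 11 12
f 29 12 30
f 30 12 13
f 30 13 14
f 32 34 31
f 35 32 31
f 31 34 33
f 33 35 31
f 32 38 34
f 36 32 35
f 36 38 32
f 34 38 33
f 37 35 33
f 33 38 37
f 37 36 35
f 38 36 37
f 40 42 39
f 43 40 39
f 39 42 41
f 41 43 39
f 40 46 42
f 44 40 43
f 44 46 40
f 42 46 41
f 45 43 41
f 41 46 45
f 45 44 43
f 46 44 45
f 47 58 52
f 47 52 48
f 47 48 54
f 47 54 57
f 47 57 58
f 48 52 56
f 52 58 51
f 58 57 49
f 57 54 53
f 54 48 55
f 50 56 51
f 50 51 49
f 50 49 53
f 50 53 55
f 50 55 56
f 51 56 52
f 49 51 58
f 53 49 57
f 55 53 54
f 56 55 48



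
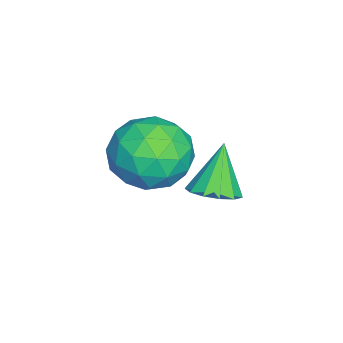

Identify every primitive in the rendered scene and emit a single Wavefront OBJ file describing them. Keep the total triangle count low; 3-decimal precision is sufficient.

v -1.411 -1.53 -4.025
v -0.95 -0.866 -3.837
v -2.209 -1.41 -2.495
v -1.333 -0.704 -4.049
v -1.742 -0.804 -4.255
v -2.045 -1.135 -4.387
v -2.147 -1.591 -4.404
v -2.015 -2.028 -4.301
v -1.691 -2.307 -4.11
v -1.279 -2.339 -3.893
v -0.908 -2.114 -3.717
v -0.697 -1.704 -3.639
v -0.713 -1.239 -3.684
v -0.149 -1.945 -0.684
v 1.112 -1.976 -0.646
v -0.172 -3.844 -1.434
v 1.089 -3.875 -1.396
v 0.425 -3.871 -0.323
v 0.44 -2.697 0.141
v 0.5 -3.123 -2.221
v 0.515 -1.949 -1.757
v 1.513 -2.703 -1.596
v 1.467 -3.166 -0.423
v -0.527 -2.654 -1.657
v -0.573 -3.117 -0.484
v 0.484 -1.794 -0.6
v 0.456 -4.026 -1.48
v 0.066 -4.024 -0.85
v 0.808 -4.042 -0.827
v 0.088 -2.218 -0.137
v 0.83 -2.236 -0.115
v 0.426 -3.35 0.076
v 0.11 -3.584 -1.965
v 0.852 -3.602 -1.943
v 0.132 -1.778 -1.253
v 0.874 -1.796 -1.23
v 0.514 -2.47 -2.156
v 1.461 -2.239 -1.135
v 1.447 -3.355 -1.576
v 1.101 -2.914 -2.061
v 1.109 -2.224 -1.788
v 1.433 -2.511 -0.446
v 1.42 -3.627 -0.886
v 1.03 -3.625 -0.256
v 1.038 -2.935 0.017
v 1.669 -2.939 -1.004
v -0.48 -2.193 -1.194
v -0.493 -3.309 -1.634
v -0.098 -2.885 -2.097
v -0.09 -2.195 -1.824
v -0.507 -2.465 -0.504
v -0.521 -3.581 -0.945
v -0.169 -3.596 -0.292
v -0.161 -2.906 -0.019
v -0.729 -2.881 -1.076
f 2 1 4
f 2 4 3
f 4 1 5
f 4 5 3
f 5 1 6
f 5 6 3
f 6 1 7
f 6 7 3
f 7 1 8
f 7 8 3
f 8 1 9
f 8 9 3
f 9 1 10
f 9 10 3
f 10 1 11
f 10 11 3
f 11 1 12
f 11 12 3
f 12 1 13
f 12 13 3
f 13 1 2
f 13 2 3
f 14 51 30
f 51 25 54
f 30 54 19
f 51 54 30
f 14 30 26
f 30 19 31
f 26 31 15
f 30 31 26
f 14 26 35
f 26 15 36
f 35 36 21
f 26 36 35
f 14 35 47
f 35 21 50
f 47 50 24
f 35 50 47
f 14 47 51
f 47 24 55
f 51 55 25
f 47 55 51
f 15 31 42
f 31 19 45
f 42 45 23
f 31 45 42
f 19 54 32
f 54 25 53
f 32 53 18
f 54 53 32
f 25 55 52
f 55 24 48
f 52 48 16
f 55 48 52
f 24 50 49
f 50 21 37
f 49 37 20
f 50 37 49
f 21 36 41
f 36 15 38
f 41 38 22
f 36 38 41
f 17 43 29
f 43 23 44
f 29 44 18
f 43 44 29
f 17 29 27
f 29 18 28
f 27 28 16
f 29 28 27
f 17 27 34
f 27 16 33
f 34 33 20
f 27 33 34
f 17 34 39
f 34 20 40
f 39 40 22
f 34 40 39
f 17 39 43
f 39 22 46
f 43 46 23
f 39 46 43
f 18 44 32
f 44 23 45
f 32 45 19
f 44 45 32
f 16 28 52
f 28 18 53
f 52 53 25
f 28 53 52
f 20 33 49
f 33 16 48
f 49 48 24
f 33 48 49
f 22 40 41
f 40 20 37
f 41 37 21
f 40 37 41
f 23 46 42
f 46 22 38
f 42 38 15
f 46 38 42

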